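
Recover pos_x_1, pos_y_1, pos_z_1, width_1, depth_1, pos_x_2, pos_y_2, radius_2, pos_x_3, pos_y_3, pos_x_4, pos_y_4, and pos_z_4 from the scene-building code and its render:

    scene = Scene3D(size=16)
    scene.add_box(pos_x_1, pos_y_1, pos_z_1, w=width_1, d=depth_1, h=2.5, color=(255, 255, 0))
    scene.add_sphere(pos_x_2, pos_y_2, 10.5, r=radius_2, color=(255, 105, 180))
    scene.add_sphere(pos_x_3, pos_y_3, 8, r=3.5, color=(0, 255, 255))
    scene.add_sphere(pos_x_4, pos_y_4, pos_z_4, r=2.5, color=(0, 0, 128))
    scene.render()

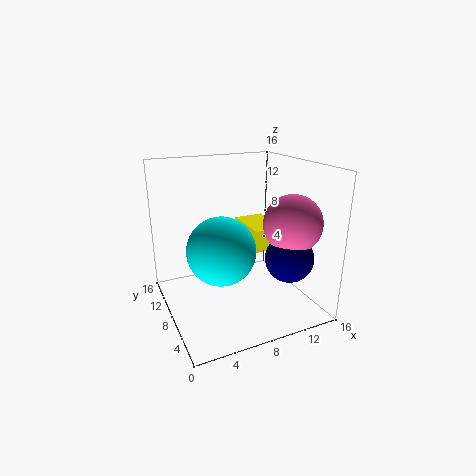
pos_x_1 = 9.5, pos_y_1 = 6.5, pos_z_1 = 6.5, width_1 = 3.5, depth_1 = 5.5, pos_x_2 = 12, pos_y_2 = 3.5, radius_2 = 3, pos_x_3 = 5, pos_y_3 = 5.5, pos_x_4 = 11.5, pos_y_4 = 3, pos_z_4 = 7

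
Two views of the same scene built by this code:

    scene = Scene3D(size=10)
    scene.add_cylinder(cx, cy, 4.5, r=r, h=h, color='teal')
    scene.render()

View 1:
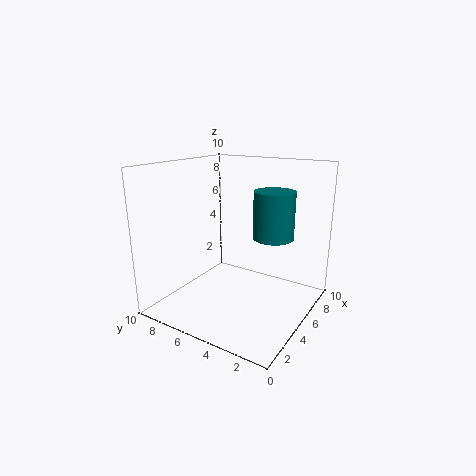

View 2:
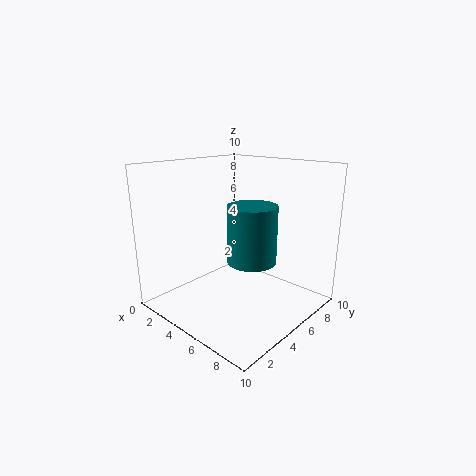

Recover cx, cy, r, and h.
cx = 7.5, cy = 3.5, r = 1.5, h = 3.5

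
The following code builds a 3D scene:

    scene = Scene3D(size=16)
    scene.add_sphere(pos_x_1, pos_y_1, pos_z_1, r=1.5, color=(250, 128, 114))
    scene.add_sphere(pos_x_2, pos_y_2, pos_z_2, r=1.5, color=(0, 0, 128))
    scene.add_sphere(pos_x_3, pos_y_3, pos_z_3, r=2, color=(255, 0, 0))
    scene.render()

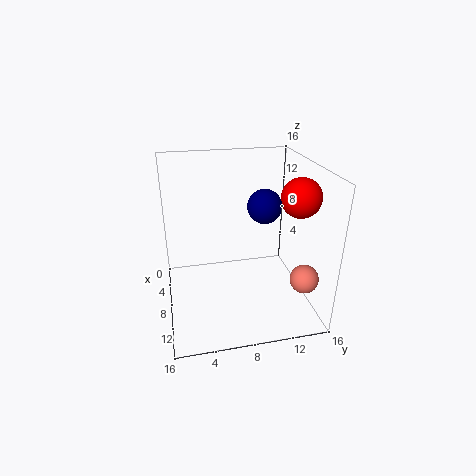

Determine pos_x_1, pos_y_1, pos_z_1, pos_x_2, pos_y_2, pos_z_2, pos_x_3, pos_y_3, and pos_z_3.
pos_x_1 = 13, pos_y_1 = 14, pos_z_1 = 5, pos_x_2 = 14, pos_y_2 = 9, pos_z_2 = 14, pos_x_3 = 11.5, pos_y_3 = 13.5, pos_z_3 = 13.5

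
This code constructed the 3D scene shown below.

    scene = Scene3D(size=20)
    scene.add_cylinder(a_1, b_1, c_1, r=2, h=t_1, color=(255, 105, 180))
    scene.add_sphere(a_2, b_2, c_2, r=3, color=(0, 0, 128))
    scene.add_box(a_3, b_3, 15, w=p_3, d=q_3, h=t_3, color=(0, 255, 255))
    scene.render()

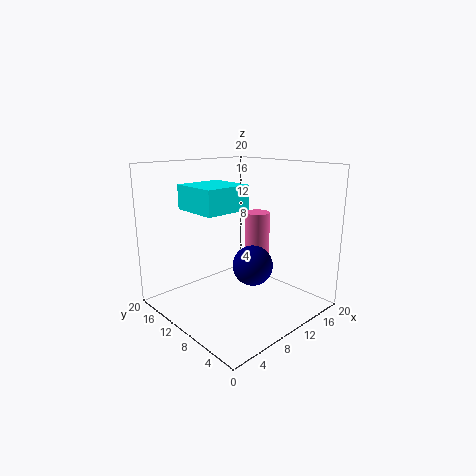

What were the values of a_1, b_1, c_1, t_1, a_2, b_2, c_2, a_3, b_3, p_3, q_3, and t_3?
a_1 = 17
b_1 = 13
c_1 = 5
t_1 = 7
a_2 = 13
b_2 = 10
c_2 = 5
a_3 = 2
b_3 = 6
p_3 = 6
q_3 = 6
t_3 = 3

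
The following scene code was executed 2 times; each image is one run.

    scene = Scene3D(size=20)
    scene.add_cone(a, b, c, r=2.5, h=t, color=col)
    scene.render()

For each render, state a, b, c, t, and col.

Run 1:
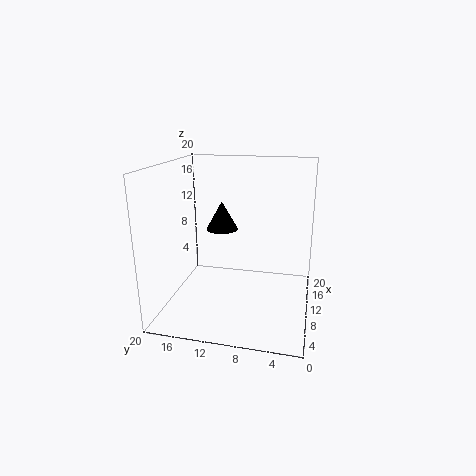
a = 16, b = 14, c = 9, t = 4.5, col = 'black'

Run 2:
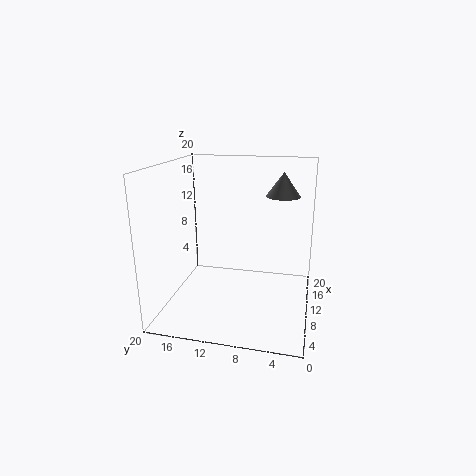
a = 15, b = 4.5, c = 15, t = 3.5, col = 'gray'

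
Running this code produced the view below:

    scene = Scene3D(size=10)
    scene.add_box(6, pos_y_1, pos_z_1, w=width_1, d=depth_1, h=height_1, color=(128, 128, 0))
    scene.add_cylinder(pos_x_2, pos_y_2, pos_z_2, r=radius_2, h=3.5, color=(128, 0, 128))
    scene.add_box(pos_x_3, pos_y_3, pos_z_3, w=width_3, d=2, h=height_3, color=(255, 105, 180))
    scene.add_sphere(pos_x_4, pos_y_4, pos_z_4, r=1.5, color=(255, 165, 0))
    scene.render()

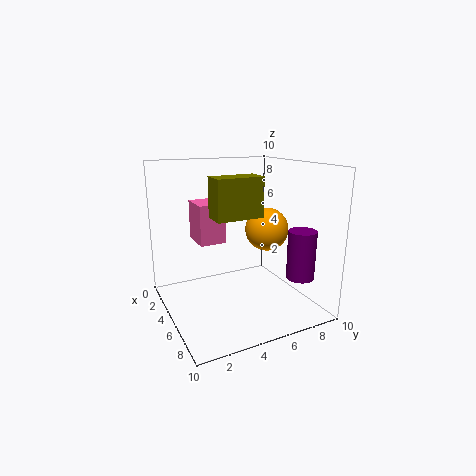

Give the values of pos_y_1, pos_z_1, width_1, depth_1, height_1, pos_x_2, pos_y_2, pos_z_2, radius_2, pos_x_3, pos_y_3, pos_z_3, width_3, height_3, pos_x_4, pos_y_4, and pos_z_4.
pos_y_1 = 2.5
pos_z_1 = 7
width_1 = 1.5
depth_1 = 3
height_1 = 2.5
pos_x_2 = 7
pos_y_2 = 9
pos_z_2 = 2
radius_2 = 1
pos_x_3 = 0.5
pos_y_3 = 3
pos_z_3 = 4
width_3 = 2.5
height_3 = 3
pos_x_4 = 5.5
pos_y_4 = 7
pos_z_4 = 5.5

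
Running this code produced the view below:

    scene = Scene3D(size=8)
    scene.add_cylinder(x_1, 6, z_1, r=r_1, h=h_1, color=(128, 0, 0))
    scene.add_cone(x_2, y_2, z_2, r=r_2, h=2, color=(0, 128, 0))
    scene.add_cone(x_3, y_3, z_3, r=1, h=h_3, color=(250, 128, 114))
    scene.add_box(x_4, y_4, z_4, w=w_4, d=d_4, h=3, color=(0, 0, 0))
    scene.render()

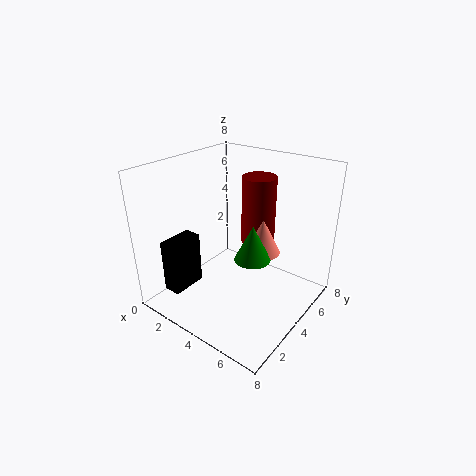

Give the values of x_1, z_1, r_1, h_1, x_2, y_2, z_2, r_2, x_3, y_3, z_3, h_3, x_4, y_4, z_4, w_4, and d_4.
x_1 = 4, z_1 = 3, r_1 = 1, h_1 = 4, x_2 = 5, y_2 = 4, z_2 = 3, r_2 = 1, x_3 = 5, y_3 = 5, z_3 = 3, h_3 = 2, x_4 = 1, y_4 = 1, z_4 = 1, w_4 = 1, d_4 = 2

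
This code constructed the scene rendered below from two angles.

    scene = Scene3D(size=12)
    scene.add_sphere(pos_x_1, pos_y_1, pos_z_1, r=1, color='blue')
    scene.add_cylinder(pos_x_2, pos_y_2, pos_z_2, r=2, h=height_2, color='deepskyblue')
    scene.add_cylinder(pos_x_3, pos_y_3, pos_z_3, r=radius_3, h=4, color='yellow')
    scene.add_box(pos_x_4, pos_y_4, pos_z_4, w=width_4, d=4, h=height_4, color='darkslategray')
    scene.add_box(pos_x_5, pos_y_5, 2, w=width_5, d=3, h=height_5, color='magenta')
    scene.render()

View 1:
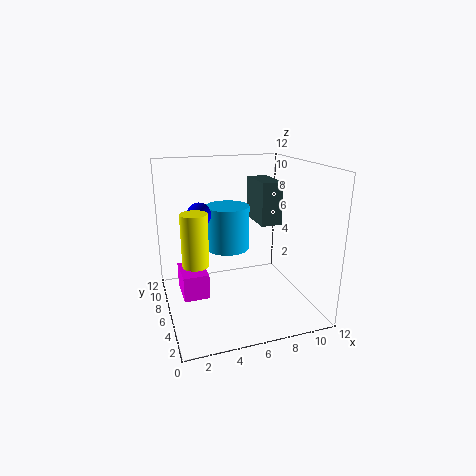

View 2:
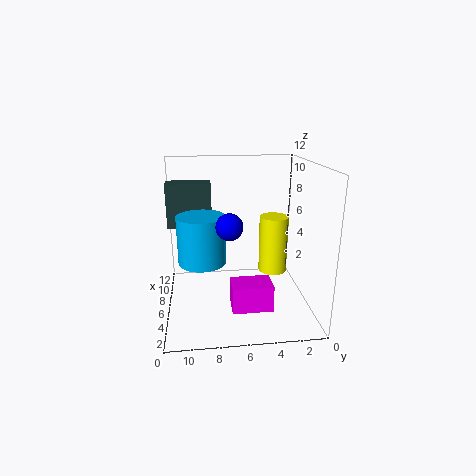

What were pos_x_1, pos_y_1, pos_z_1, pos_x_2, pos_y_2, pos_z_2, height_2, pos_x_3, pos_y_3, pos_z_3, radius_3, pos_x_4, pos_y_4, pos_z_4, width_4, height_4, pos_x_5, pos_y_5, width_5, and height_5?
pos_x_1 = 3
pos_y_1 = 7
pos_z_1 = 8
pos_x_2 = 6
pos_y_2 = 9
pos_z_2 = 4
height_2 = 4
pos_x_3 = 2
pos_y_3 = 4
pos_z_3 = 5
radius_3 = 1
pos_x_4 = 9
pos_y_4 = 8
pos_z_4 = 6
width_4 = 2
height_4 = 4
pos_x_5 = 1
pos_y_5 = 4
width_5 = 2
height_5 = 2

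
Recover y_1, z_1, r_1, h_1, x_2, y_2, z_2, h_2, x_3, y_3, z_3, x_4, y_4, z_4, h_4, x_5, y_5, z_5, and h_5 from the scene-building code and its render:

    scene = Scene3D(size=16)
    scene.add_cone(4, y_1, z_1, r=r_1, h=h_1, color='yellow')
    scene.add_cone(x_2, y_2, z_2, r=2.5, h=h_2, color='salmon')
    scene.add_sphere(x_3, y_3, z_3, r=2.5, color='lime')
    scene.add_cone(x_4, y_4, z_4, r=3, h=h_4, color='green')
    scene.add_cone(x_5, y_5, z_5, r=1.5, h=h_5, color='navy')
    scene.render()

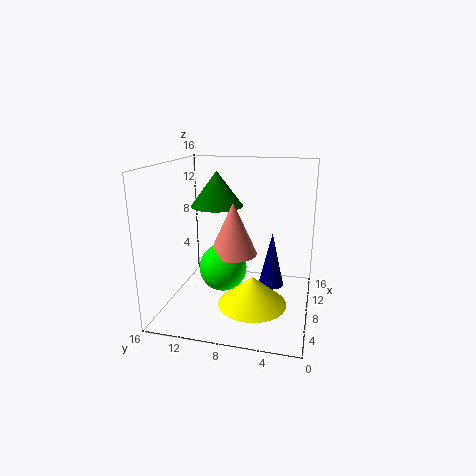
y_1 = 5.5; z_1 = 2.5; r_1 = 3.5; h_1 = 3; x_2 = 6; y_2 = 8; z_2 = 7; h_2 = 5.5; x_3 = 5.5; y_3 = 9; z_3 = 5.5; x_4 = 10; y_4 = 11; z_4 = 11; h_4 = 4; x_5 = 10.5; y_5 = 4.5; z_5 = 1.5; h_5 = 6.5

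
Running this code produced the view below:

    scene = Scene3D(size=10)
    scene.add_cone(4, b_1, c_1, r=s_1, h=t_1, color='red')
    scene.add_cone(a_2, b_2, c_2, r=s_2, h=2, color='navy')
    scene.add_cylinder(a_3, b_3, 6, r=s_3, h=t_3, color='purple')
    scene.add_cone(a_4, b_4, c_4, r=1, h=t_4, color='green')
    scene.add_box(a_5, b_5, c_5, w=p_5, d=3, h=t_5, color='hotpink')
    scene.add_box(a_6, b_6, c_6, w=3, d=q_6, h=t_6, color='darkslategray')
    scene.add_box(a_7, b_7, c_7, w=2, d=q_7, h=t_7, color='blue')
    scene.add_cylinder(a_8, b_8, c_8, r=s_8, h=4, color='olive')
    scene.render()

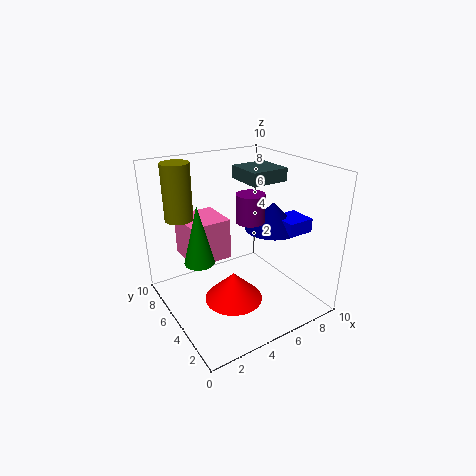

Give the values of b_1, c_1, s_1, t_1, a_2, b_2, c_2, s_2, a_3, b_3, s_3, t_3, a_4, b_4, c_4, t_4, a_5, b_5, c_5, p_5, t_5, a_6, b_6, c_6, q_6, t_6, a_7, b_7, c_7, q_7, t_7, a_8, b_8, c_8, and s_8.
b_1 = 4
c_1 = 1
s_1 = 2
t_1 = 2
a_2 = 8
b_2 = 5
c_2 = 5
s_2 = 2
a_3 = 6
b_3 = 5
s_3 = 1
t_3 = 2
a_4 = 2
b_4 = 5
c_4 = 4
t_4 = 4
a_5 = 2
b_5 = 6
c_5 = 3
p_5 = 3
t_5 = 3
a_6 = 7
b_6 = 6
c_6 = 8
q_6 = 3
t_6 = 1
a_7 = 8
b_7 = 3
c_7 = 5
q_7 = 2
t_7 = 1
a_8 = 2
b_8 = 8
c_8 = 6
s_8 = 1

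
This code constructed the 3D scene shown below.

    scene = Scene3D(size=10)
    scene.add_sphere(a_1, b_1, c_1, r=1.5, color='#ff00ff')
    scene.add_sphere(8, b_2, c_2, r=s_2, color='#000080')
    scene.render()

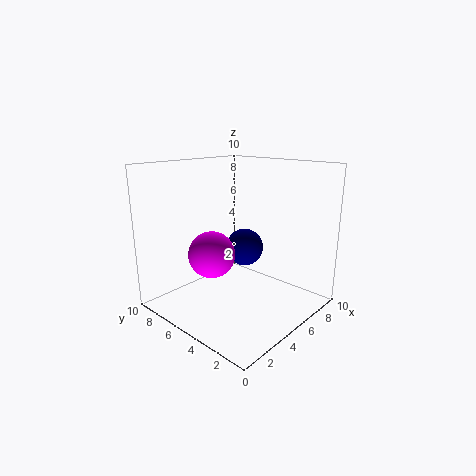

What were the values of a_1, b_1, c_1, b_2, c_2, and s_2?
a_1 = 2.5; b_1 = 5; c_1 = 4.5; b_2 = 7; c_2 = 3; s_2 = 1.5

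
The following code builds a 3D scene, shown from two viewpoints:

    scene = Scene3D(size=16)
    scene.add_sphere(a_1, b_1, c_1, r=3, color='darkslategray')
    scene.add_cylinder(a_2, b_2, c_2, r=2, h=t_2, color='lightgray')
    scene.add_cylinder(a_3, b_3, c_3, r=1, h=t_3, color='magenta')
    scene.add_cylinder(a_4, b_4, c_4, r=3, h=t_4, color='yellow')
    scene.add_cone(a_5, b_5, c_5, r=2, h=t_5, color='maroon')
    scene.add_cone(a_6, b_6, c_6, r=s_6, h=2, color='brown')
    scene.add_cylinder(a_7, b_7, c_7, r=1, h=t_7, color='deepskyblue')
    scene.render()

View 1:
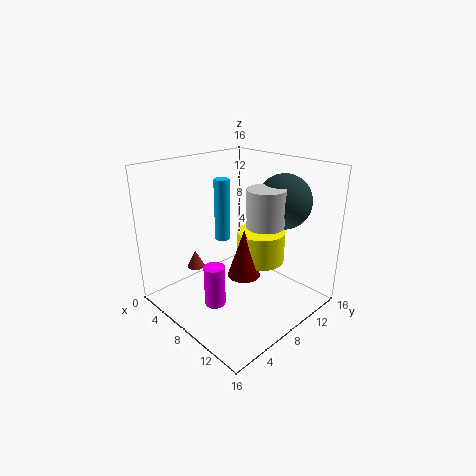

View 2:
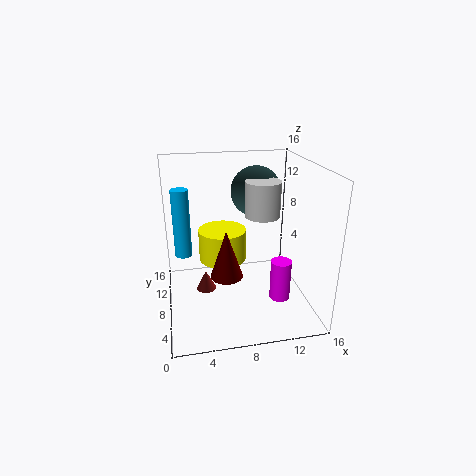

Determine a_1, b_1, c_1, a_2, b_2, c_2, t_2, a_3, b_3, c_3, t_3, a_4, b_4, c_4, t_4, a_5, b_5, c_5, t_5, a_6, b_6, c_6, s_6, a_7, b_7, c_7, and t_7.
a_1 = 11
b_1 = 12
c_1 = 12
a_2 = 11
b_2 = 9
c_2 = 10
t_2 = 4
a_3 = 11
b_3 = 2
c_3 = 4
t_3 = 4
a_4 = 7
b_4 = 13
c_4 = 3
t_4 = 4
a_5 = 7
b_5 = 10
c_5 = 2
t_5 = 6
a_6 = 4
b_6 = 5
c_6 = 4
s_6 = 1
a_7 = 2
b_7 = 11
c_7 = 5
t_7 = 8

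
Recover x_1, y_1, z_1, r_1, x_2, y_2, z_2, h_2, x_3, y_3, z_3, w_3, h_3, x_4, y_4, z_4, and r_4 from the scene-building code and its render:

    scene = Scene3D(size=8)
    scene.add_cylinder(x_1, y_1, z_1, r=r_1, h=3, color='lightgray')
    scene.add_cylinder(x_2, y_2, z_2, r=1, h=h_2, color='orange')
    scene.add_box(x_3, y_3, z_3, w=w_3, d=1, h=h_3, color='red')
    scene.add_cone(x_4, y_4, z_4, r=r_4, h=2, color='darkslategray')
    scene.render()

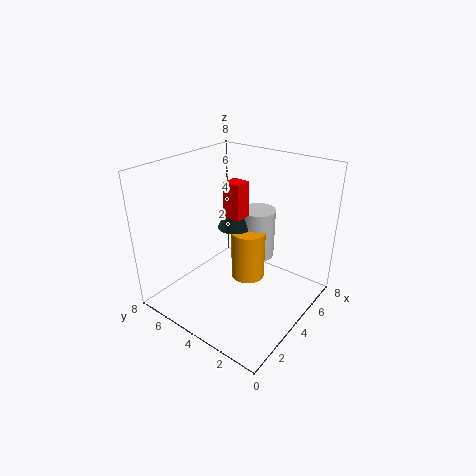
x_1 = 6
y_1 = 4
z_1 = 2
r_1 = 1
x_2 = 5
y_2 = 4
z_2 = 1
h_2 = 3
x_3 = 4
y_3 = 4
z_3 = 5
w_3 = 1
h_3 = 2
x_4 = 5
y_4 = 5
z_4 = 4
r_4 = 1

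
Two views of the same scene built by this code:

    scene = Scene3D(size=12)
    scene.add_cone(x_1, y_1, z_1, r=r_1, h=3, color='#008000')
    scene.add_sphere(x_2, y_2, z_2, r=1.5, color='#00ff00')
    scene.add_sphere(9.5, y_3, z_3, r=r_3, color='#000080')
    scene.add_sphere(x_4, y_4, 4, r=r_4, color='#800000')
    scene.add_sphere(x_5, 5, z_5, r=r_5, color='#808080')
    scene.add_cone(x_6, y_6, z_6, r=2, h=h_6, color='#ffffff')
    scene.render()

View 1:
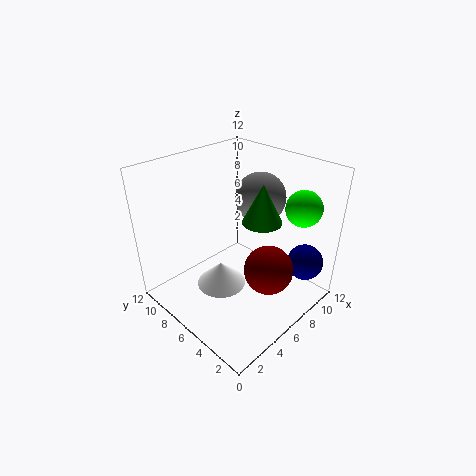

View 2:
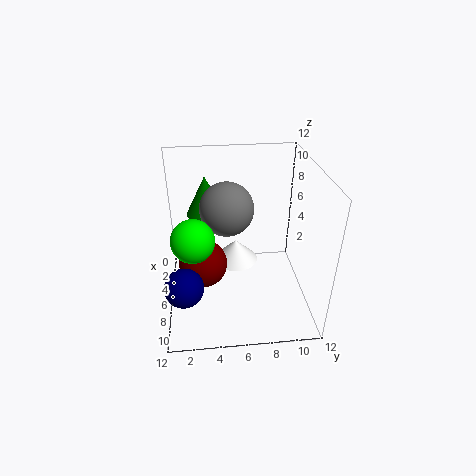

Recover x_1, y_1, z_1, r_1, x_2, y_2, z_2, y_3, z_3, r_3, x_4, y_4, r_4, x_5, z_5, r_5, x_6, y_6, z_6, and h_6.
x_1 = 6, y_1 = 3.5, z_1 = 8.5, r_1 = 1.5, x_2 = 10, y_2 = 2.5, z_2 = 8.5, y_3 = 1.5, z_3 = 4, r_3 = 1.5, x_4 = 6.5, y_4 = 3, r_4 = 2, x_5 = 7.5, z_5 = 9.5, r_5 = 2, x_6 = 4, y_6 = 6, z_6 = 2.5, h_6 = 2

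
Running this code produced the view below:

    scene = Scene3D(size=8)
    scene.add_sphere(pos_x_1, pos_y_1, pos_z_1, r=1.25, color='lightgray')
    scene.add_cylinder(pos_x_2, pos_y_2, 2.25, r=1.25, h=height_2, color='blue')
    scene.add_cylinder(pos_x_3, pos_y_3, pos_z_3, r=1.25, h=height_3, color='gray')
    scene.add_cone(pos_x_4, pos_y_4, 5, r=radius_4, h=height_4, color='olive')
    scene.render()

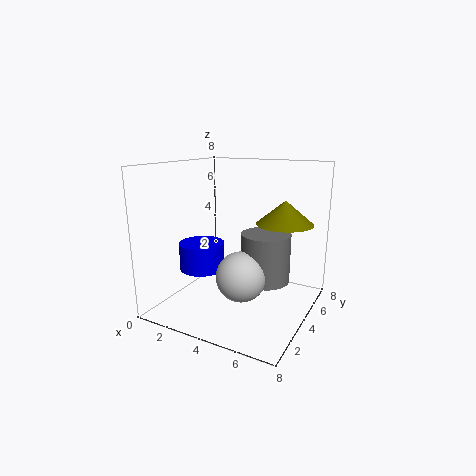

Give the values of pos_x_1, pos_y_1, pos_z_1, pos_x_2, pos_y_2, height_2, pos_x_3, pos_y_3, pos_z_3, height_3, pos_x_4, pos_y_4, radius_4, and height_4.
pos_x_1 = 5.25; pos_y_1 = 2; pos_z_1 = 2.75; pos_x_2 = 2.25; pos_y_2 = 3; height_2 = 1.5; pos_x_3 = 6; pos_y_3 = 3.25; pos_z_3 = 2.25; height_3 = 2.5; pos_x_4 = 6.5; pos_y_4 = 4.5; radius_4 = 1.5; height_4 = 1.25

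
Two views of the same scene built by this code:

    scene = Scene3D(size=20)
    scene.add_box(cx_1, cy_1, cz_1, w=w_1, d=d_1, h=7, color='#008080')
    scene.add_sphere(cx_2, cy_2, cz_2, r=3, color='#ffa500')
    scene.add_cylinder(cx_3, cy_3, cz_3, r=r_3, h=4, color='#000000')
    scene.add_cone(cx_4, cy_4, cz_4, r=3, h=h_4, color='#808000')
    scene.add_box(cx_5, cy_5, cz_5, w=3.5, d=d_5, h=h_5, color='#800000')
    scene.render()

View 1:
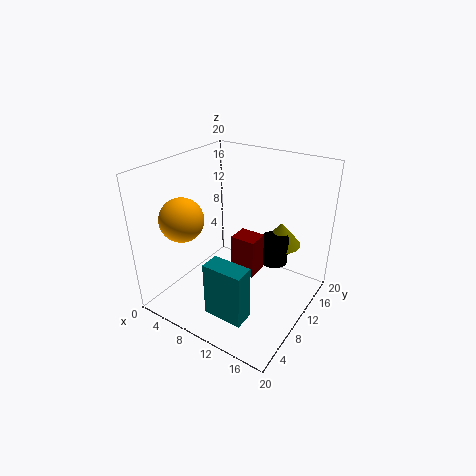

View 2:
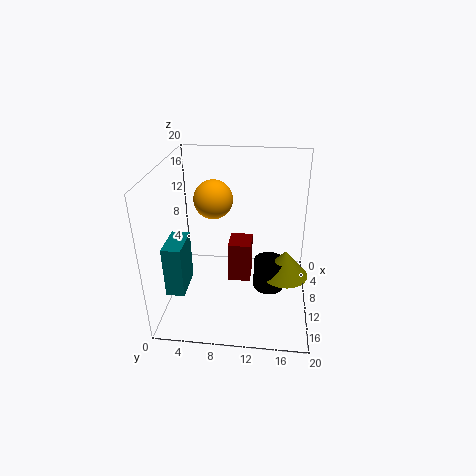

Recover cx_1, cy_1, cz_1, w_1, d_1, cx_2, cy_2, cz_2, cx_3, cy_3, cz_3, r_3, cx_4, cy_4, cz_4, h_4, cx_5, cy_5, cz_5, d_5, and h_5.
cx_1 = 11
cy_1 = 1
cz_1 = 4
w_1 = 5
d_1 = 2.5
cx_2 = 4
cy_2 = 5.5
cz_2 = 13
cx_3 = 13.5
cy_3 = 14.5
cz_3 = 5
r_3 = 2
cx_4 = 13.5
cy_4 = 16.5
cz_4 = 7
h_4 = 3.5
cx_5 = 9.5
cy_5 = 9
cz_5 = 5
d_5 = 3
h_5 = 5.5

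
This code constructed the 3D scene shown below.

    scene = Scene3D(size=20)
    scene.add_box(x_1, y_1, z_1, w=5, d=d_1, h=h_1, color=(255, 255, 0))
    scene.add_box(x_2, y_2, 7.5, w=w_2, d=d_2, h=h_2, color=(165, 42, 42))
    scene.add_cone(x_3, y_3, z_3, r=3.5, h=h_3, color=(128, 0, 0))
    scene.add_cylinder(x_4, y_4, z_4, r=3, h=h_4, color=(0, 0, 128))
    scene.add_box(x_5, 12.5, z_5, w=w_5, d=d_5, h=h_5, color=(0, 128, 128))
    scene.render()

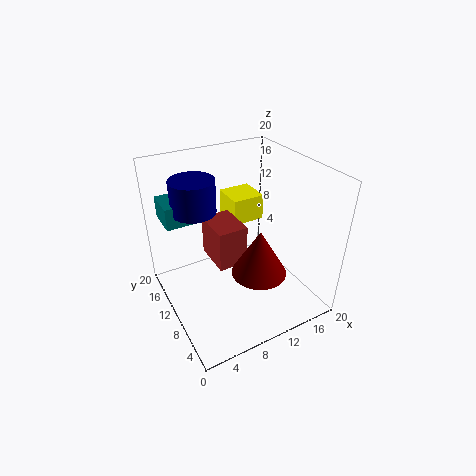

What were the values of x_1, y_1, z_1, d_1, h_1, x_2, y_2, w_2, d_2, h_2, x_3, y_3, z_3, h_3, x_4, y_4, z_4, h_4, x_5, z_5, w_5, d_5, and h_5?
x_1 = 12, y_1 = 14.5, z_1 = 9, d_1 = 5, h_1 = 4, x_2 = 6, y_2 = 7.5, w_2 = 4, d_2 = 5.5, h_2 = 5.5, x_3 = 10, y_3 = 4.5, z_3 = 8, h_3 = 6, x_4 = 5, y_4 = 13, z_4 = 14, h_4 = 4.5, x_5 = 1, z_5 = 12.5, w_5 = 3.5, d_5 = 4.5, h_5 = 3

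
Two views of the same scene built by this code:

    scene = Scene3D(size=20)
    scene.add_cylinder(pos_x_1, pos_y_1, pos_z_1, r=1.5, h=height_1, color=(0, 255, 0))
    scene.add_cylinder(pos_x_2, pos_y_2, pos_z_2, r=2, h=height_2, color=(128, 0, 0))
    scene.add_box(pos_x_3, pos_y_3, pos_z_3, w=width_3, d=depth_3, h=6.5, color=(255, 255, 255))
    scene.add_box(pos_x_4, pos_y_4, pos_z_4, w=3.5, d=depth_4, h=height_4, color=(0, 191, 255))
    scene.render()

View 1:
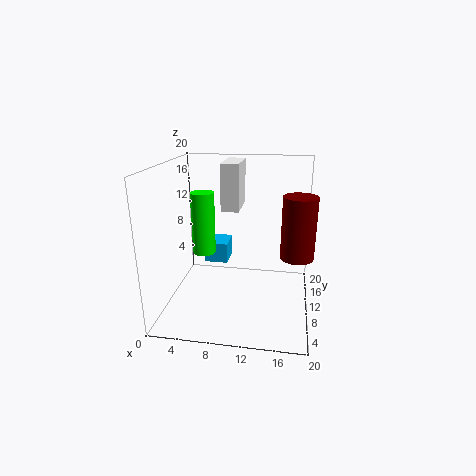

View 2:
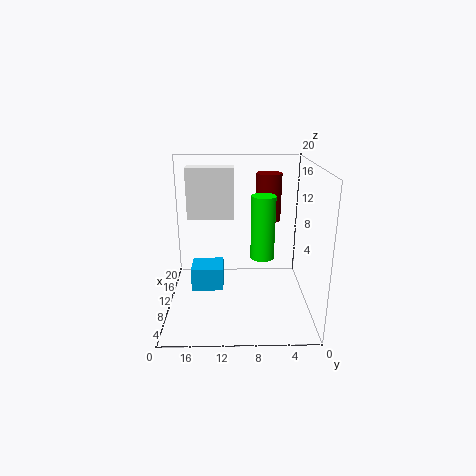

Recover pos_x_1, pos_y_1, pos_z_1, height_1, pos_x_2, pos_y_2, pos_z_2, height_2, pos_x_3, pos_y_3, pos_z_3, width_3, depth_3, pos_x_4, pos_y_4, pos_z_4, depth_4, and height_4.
pos_x_1 = 6; pos_y_1 = 7; pos_z_1 = 9; height_1 = 8; pos_x_2 = 18; pos_y_2 = 5; pos_z_2 = 10; height_2 = 7.5; pos_x_3 = 7.5; pos_y_3 = 10.5; pos_z_3 = 13.5; width_3 = 2.5; depth_3 = 6; pos_x_4 = 4.5; pos_y_4 = 12; pos_z_4 = 5; depth_4 = 4; height_4 = 3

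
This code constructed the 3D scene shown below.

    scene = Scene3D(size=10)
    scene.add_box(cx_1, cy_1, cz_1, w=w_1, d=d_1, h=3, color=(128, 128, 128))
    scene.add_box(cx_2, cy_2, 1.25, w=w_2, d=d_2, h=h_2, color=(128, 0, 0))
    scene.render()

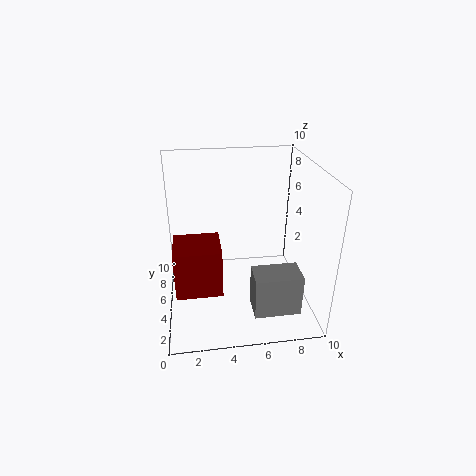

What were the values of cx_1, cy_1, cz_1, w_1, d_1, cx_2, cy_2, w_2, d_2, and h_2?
cx_1 = 5.75
cy_1 = 2
cz_1 = 0.25
w_1 = 3.25
d_1 = 2
cx_2 = 0.5
cy_2 = 3.5
w_2 = 3.25
d_2 = 3
h_2 = 3.5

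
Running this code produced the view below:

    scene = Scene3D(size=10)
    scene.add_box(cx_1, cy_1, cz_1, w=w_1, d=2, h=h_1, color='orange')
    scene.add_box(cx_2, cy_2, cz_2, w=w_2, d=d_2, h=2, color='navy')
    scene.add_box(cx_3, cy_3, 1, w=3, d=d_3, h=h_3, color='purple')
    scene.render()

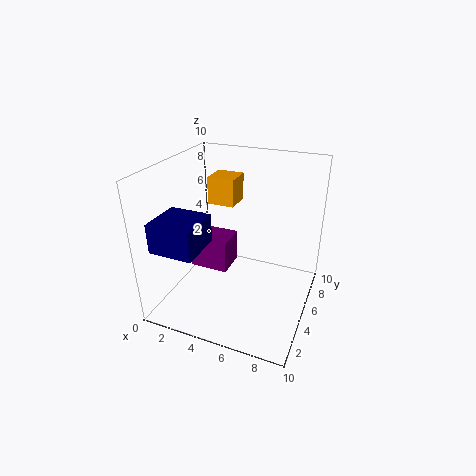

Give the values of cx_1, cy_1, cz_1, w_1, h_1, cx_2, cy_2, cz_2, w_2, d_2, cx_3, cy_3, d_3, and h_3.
cx_1 = 2; cy_1 = 6.5; cz_1 = 6.5; w_1 = 2; h_1 = 2; cx_2 = 0.5; cy_2 = 1; cz_2 = 5; w_2 = 3; d_2 = 3; cx_3 = 0.5; cy_3 = 6; d_3 = 2.5; h_3 = 2.5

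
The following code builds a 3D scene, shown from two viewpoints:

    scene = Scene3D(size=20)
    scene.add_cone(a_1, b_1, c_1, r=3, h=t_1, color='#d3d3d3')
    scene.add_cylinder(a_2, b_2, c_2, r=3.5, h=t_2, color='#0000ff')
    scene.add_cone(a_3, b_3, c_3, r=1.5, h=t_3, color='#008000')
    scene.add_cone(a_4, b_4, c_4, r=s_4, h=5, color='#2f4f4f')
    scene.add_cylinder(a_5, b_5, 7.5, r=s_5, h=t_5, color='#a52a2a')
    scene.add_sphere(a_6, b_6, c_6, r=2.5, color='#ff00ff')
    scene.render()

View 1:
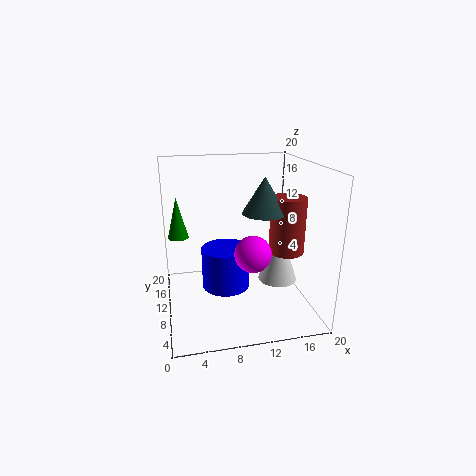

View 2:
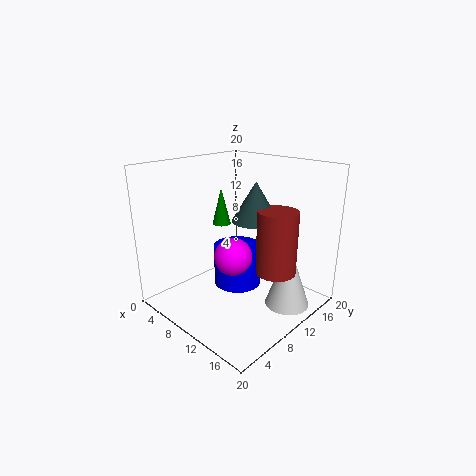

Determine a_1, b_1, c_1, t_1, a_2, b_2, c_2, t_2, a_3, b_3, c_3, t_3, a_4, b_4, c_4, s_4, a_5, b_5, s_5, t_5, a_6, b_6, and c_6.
a_1 = 17, b_1 = 12.5, c_1 = 1.5, t_1 = 8.5, a_2 = 8.5, b_2 = 11.5, c_2 = 2, t_2 = 6, a_3 = 2, b_3 = 14.5, c_3 = 9, t_3 = 6, a_4 = 13.5, b_4 = 9.5, c_4 = 13.5, s_4 = 3, a_5 = 17, b_5 = 9.5, s_5 = 2.5, t_5 = 8, a_6 = 11.5, b_6 = 7.5, c_6 = 8.5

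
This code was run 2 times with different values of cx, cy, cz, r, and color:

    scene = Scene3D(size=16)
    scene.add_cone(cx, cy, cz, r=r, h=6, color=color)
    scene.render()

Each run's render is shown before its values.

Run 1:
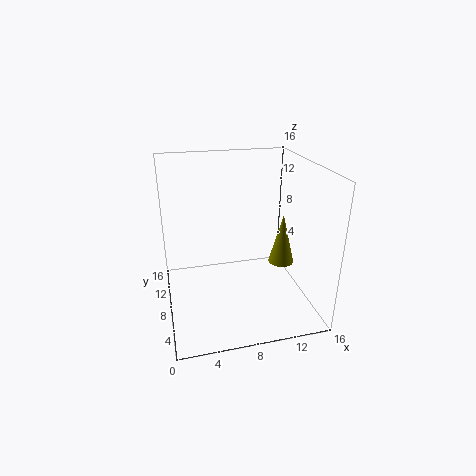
cx = 13.5, cy = 8.5, cz = 4, r = 1.5, color = 'olive'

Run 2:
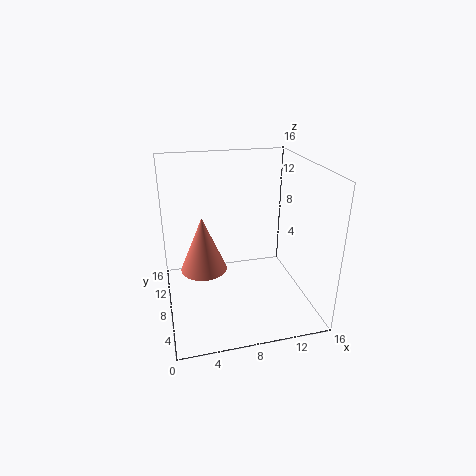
cx = 4, cy = 7.5, cz = 5, r = 2.5, color = 'salmon'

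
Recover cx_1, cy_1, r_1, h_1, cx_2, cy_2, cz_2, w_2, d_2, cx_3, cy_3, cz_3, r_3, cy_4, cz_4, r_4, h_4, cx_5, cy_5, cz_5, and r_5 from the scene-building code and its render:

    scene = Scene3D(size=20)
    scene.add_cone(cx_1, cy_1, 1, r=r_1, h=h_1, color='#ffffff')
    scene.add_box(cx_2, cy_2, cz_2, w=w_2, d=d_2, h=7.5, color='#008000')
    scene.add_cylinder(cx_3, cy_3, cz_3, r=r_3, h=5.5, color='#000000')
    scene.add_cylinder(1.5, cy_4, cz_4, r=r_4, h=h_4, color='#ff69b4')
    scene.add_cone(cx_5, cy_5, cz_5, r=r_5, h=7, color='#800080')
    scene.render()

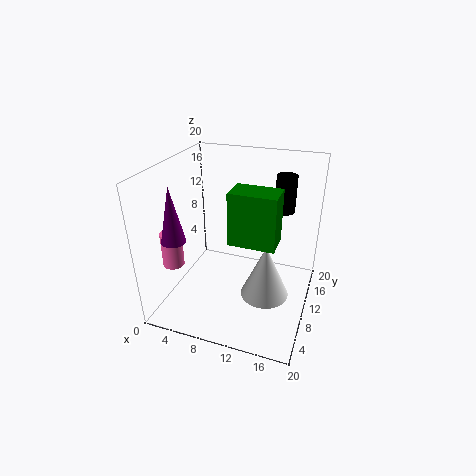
cx_1 = 14, cy_1 = 10.5, r_1 = 3.5, h_1 = 8, cx_2 = 9, cy_2 = 8.5, cz_2 = 9.5, w_2 = 6.5, d_2 = 4, cx_3 = 15, cy_3 = 16.5, cz_3 = 12, r_3 = 1.5, cy_4 = 6.5, cz_4 = 6, r_4 = 1.5, h_4 = 5, cx_5 = 4.5, cy_5 = 2.5, cz_5 = 12.5, r_5 = 1.5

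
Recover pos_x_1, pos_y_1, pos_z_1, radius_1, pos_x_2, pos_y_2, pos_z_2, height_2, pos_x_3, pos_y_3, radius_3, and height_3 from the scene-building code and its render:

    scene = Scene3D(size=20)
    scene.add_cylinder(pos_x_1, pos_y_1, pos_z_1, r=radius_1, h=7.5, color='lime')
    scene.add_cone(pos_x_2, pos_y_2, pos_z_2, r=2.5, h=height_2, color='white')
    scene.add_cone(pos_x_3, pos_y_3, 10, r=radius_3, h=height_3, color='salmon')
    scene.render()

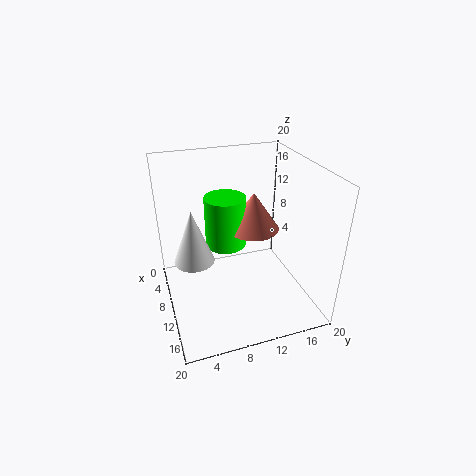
pos_x_1 = 6.5, pos_y_1 = 9.25, pos_z_1 = 7.25, radius_1 = 3, pos_x_2 = 13, pos_y_2 = 3.25, pos_z_2 = 9.75, height_2 = 6.75, pos_x_3 = 8, pos_y_3 = 13, radius_3 = 3.75, height_3 = 5.5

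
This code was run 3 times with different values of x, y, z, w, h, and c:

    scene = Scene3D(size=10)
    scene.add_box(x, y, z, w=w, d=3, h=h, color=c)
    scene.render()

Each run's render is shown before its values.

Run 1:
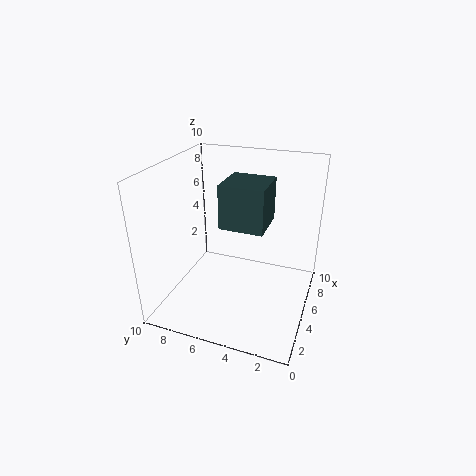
x = 4, y = 3, z = 6, w = 3, h = 3, c = 'darkslategray'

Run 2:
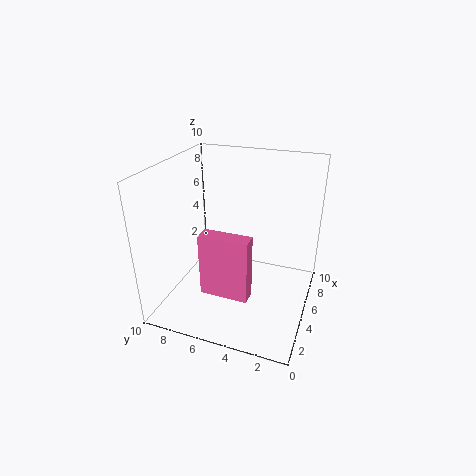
x = 1, y = 3, z = 3, w = 1, h = 4, c = 'hotpink'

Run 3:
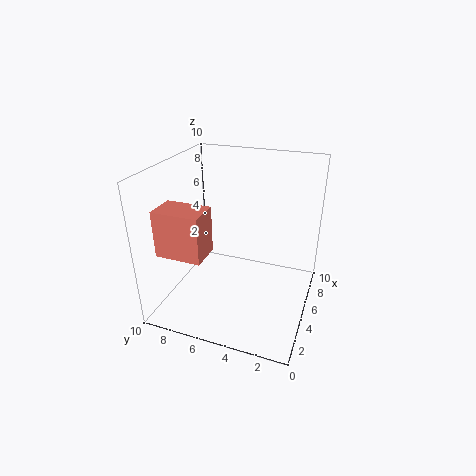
x = 1, y = 6, z = 5, w = 2, h = 3, c = 'salmon'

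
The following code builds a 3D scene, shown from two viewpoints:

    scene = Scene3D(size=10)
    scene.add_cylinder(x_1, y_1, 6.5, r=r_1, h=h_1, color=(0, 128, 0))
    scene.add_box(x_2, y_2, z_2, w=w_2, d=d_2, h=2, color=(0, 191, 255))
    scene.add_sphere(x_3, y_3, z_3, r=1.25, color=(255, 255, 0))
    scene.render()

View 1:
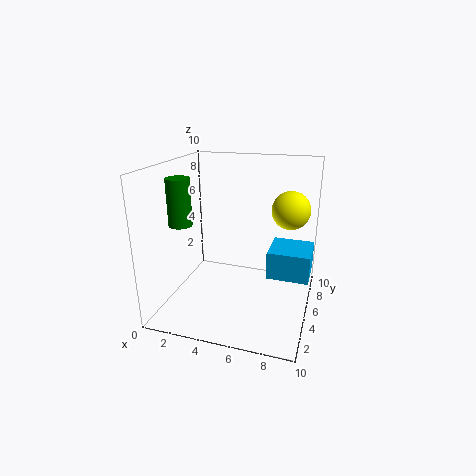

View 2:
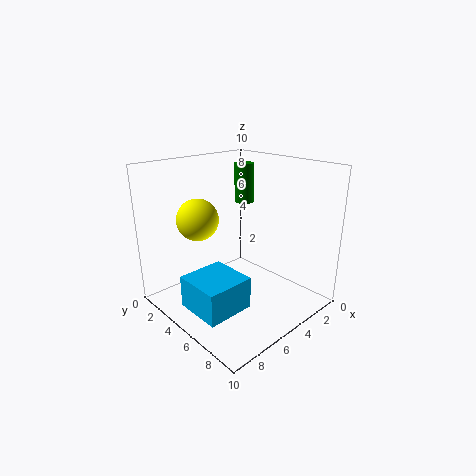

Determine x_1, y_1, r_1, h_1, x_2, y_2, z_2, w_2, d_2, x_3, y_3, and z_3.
x_1 = 2, y_1 = 2.5, r_1 = 0.75, h_1 = 3, x_2 = 7, y_2 = 5.25, z_2 = 2, w_2 = 3, d_2 = 3, x_3 = 8.5, y_3 = 5.25, z_3 = 7.25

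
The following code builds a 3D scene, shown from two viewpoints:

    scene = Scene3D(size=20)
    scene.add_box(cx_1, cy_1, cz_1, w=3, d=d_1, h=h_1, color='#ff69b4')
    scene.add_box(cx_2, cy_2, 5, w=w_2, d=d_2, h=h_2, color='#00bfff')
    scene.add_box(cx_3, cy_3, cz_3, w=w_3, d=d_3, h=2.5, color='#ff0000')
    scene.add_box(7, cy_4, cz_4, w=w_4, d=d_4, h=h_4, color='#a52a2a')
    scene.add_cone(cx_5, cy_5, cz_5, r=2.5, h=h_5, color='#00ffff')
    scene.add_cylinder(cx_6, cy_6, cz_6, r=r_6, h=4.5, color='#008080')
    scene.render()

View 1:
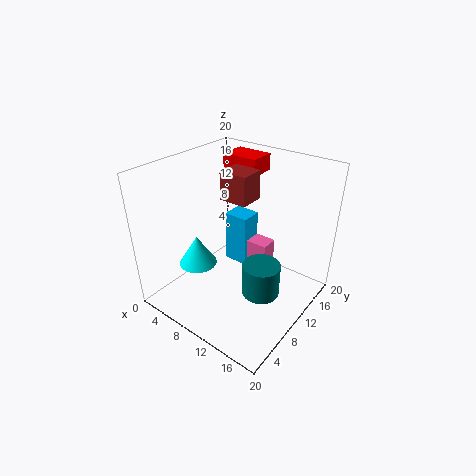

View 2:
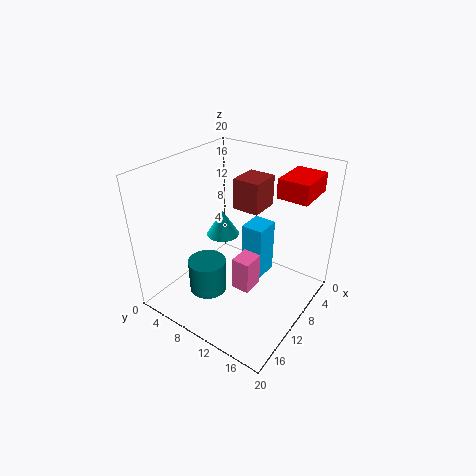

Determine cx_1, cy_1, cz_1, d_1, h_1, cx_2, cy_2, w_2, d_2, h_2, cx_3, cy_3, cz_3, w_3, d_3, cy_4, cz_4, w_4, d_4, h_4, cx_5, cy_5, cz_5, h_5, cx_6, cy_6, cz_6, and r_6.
cx_1 = 10.5
cy_1 = 11.5
cz_1 = 4.5
d_1 = 2.5
h_1 = 4.5
cx_2 = 7
cy_2 = 11
w_2 = 3.5
d_2 = 3
h_2 = 7.5
cx_3 = 3.5
cy_3 = 15
cz_3 = 17
w_3 = 5.5
d_3 = 4
cy_4 = 10
cz_4 = 15
w_4 = 4
d_4 = 3.5
h_4 = 4
cx_5 = 7
cy_5 = 5
cz_5 = 7.5
h_5 = 4
cx_6 = 15
cy_6 = 8.5
cz_6 = 4
r_6 = 2.5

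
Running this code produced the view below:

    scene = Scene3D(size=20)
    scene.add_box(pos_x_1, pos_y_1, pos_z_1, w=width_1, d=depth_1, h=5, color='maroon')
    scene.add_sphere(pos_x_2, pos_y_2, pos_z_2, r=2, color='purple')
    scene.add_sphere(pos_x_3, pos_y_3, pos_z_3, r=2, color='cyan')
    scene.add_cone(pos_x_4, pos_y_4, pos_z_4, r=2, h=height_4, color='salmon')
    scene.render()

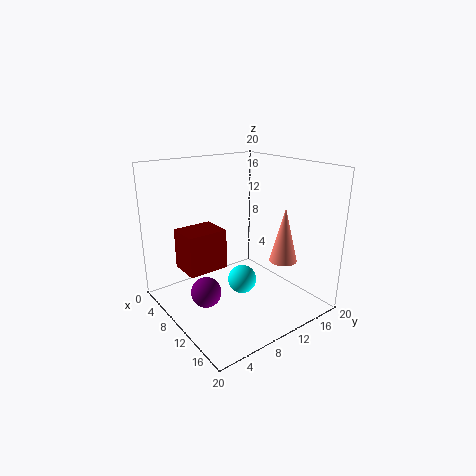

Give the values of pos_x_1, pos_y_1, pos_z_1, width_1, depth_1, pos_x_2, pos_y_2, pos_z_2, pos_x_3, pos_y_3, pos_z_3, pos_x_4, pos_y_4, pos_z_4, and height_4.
pos_x_1 = 9, pos_y_1 = 1, pos_z_1 = 8, width_1 = 4, depth_1 = 5, pos_x_2 = 11, pos_y_2 = 4, pos_z_2 = 4, pos_x_3 = 11, pos_y_3 = 10, pos_z_3 = 4, pos_x_4 = 13, pos_y_4 = 16, pos_z_4 = 6, height_4 = 8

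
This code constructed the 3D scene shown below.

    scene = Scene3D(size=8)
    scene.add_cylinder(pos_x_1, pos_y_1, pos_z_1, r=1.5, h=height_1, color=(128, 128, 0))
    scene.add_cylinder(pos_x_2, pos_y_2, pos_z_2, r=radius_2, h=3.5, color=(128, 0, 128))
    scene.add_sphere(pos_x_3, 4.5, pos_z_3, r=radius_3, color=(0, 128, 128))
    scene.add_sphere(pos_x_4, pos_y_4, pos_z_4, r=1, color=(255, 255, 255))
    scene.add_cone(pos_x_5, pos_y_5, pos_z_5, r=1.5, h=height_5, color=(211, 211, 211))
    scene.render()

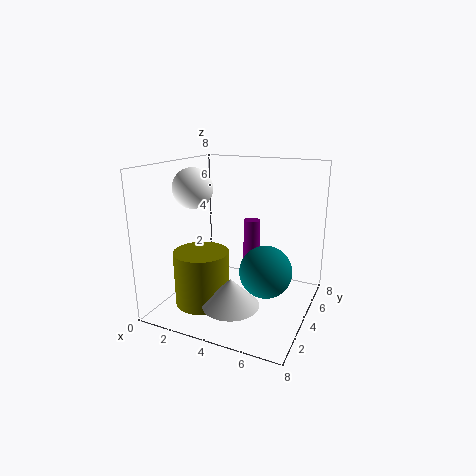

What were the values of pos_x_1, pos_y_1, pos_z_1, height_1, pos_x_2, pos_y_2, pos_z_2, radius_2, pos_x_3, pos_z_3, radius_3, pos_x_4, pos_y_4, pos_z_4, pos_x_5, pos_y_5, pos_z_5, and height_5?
pos_x_1 = 2.5; pos_y_1 = 2.5; pos_z_1 = 0.5; height_1 = 3; pos_x_2 = 4; pos_y_2 = 6; pos_z_2 = 1; radius_2 = 0.5; pos_x_3 = 5.5; pos_z_3 = 2; radius_3 = 1.5; pos_x_4 = 2.5; pos_y_4 = 2; pos_z_4 = 7; pos_x_5 = 4.5; pos_y_5 = 2; pos_z_5 = 1; height_5 = 1.5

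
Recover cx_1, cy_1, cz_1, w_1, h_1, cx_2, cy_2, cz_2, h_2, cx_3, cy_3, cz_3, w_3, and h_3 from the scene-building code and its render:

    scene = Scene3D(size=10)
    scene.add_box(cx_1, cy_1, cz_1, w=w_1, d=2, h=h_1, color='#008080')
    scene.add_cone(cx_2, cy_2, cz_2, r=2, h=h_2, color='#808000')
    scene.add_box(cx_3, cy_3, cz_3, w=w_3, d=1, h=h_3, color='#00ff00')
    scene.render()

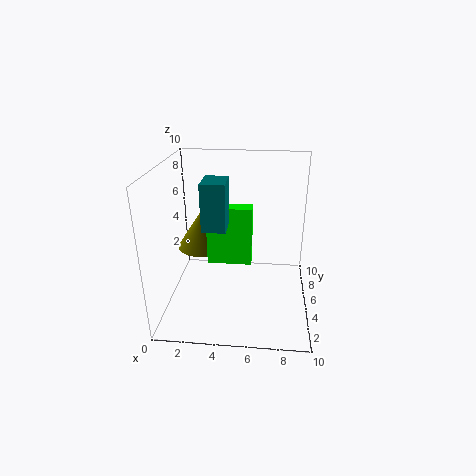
cx_1 = 3, cy_1 = 2.5, cz_1 = 6.5, w_1 = 1.5, h_1 = 3, cx_2 = 2, cy_2 = 7.5, cz_2 = 3, h_2 = 3, cx_3 = 3, cy_3 = 4, cz_3 = 3.5, w_3 = 3, h_3 = 4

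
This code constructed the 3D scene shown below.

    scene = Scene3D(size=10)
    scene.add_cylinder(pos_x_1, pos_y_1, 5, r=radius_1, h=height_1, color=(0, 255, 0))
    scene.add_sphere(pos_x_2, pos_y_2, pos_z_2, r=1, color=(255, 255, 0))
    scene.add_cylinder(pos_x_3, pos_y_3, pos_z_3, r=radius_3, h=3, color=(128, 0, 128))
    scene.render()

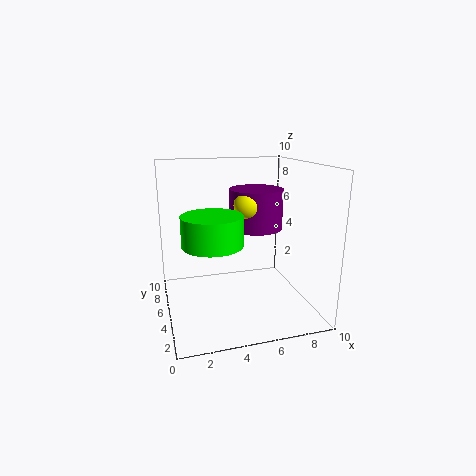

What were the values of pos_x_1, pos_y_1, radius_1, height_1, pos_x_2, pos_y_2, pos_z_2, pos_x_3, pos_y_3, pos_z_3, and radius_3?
pos_x_1 = 3
pos_y_1 = 4
radius_1 = 2
height_1 = 2
pos_x_2 = 6
pos_y_2 = 6
pos_z_2 = 7
pos_x_3 = 7
pos_y_3 = 7
pos_z_3 = 5
radius_3 = 2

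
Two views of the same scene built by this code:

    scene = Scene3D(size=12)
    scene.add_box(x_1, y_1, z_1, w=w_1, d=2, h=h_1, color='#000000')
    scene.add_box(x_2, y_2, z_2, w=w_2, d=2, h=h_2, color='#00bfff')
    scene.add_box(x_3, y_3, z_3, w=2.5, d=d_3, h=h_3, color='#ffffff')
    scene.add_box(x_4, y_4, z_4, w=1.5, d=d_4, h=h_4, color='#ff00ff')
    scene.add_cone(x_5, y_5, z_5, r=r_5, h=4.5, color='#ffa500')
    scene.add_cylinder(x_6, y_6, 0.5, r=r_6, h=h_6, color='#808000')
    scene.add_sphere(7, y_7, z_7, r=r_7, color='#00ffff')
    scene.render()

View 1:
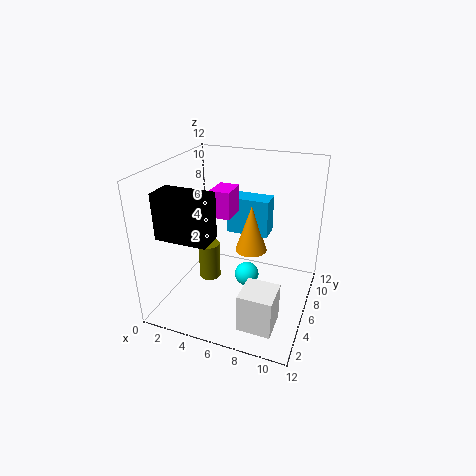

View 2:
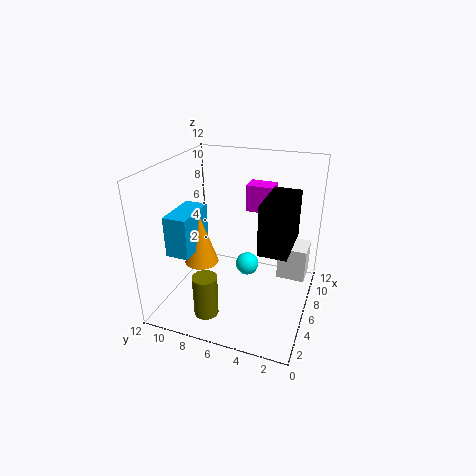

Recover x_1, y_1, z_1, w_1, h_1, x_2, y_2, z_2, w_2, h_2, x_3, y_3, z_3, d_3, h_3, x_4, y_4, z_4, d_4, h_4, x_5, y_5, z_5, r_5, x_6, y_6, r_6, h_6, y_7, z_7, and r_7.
x_1 = 1.5; y_1 = 1; z_1 = 7.5; w_1 = 4; h_1 = 3.5; x_2 = 3.5; y_2 = 9.5; z_2 = 4.5; w_2 = 4; h_2 = 3.5; x_3 = 8; y_3 = 0.5; z_3 = 1.5; d_3 = 2.5; h_3 = 3; x_4 = 5; y_4 = 3; z_4 = 9; d_4 = 2; h_4 = 2; x_5 = 6; y_5 = 9.5; z_5 = 3; r_5 = 1.5; x_6 = 2.5; y_6 = 7.5; r_6 = 1; h_6 = 3.5; y_7 = 5.5; z_7 = 3; r_7 = 1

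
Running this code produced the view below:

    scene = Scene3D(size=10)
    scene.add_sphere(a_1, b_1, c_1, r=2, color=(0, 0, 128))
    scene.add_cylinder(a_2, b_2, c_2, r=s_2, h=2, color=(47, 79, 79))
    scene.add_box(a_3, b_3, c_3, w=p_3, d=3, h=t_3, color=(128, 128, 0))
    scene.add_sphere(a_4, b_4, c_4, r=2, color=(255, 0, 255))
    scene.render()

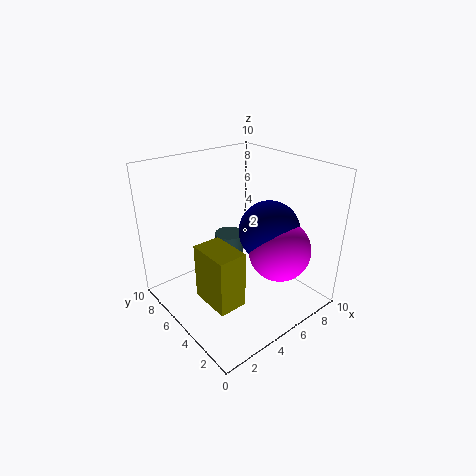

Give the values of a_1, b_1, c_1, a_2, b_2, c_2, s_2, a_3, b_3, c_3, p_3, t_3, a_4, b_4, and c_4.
a_1 = 6; b_1 = 3; c_1 = 6; a_2 = 5; b_2 = 6; c_2 = 3; s_2 = 1; a_3 = 2; b_3 = 3; c_3 = 1; p_3 = 2; t_3 = 4; a_4 = 6; b_4 = 2; c_4 = 5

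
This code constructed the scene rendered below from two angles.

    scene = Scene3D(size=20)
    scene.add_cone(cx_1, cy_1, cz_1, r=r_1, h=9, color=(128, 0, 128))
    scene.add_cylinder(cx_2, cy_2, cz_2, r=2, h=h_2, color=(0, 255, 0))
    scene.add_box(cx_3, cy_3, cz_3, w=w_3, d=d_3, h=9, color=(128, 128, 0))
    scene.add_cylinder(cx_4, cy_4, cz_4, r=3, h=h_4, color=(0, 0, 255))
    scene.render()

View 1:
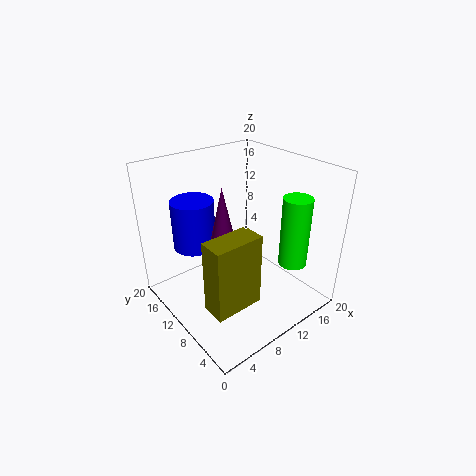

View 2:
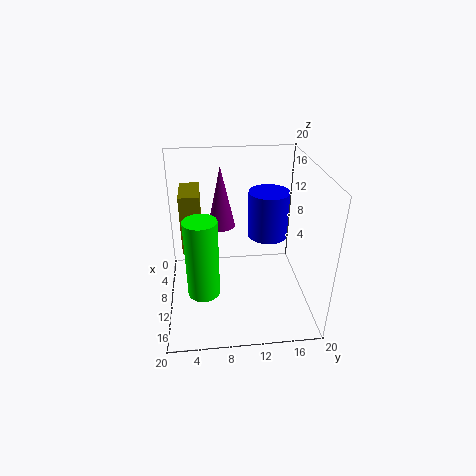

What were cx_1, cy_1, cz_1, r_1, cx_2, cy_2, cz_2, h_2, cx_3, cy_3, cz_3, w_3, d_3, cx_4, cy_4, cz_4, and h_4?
cx_1 = 6, cy_1 = 8, cz_1 = 10, r_1 = 2, cx_2 = 16, cy_2 = 5, cz_2 = 6, h_2 = 10, cx_3 = 1, cy_3 = 2, cz_3 = 6, w_3 = 6, d_3 = 3, cx_4 = 6, cy_4 = 15, cz_4 = 8, h_4 = 7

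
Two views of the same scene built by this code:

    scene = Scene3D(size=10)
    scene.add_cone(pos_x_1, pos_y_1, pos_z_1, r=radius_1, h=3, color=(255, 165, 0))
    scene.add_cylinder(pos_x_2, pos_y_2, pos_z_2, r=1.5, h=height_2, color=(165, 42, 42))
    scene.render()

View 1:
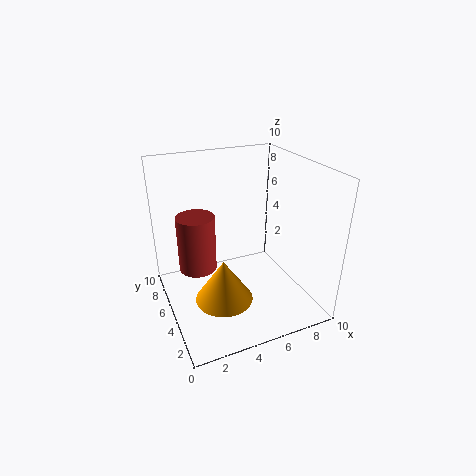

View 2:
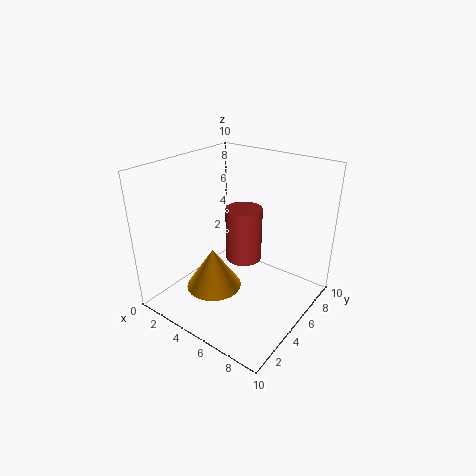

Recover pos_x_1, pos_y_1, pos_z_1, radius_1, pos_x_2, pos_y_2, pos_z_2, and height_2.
pos_x_1 = 3.5, pos_y_1 = 4, pos_z_1 = 1, radius_1 = 2, pos_x_2 = 3, pos_y_2 = 8.5, pos_z_2 = 1, height_2 = 4.5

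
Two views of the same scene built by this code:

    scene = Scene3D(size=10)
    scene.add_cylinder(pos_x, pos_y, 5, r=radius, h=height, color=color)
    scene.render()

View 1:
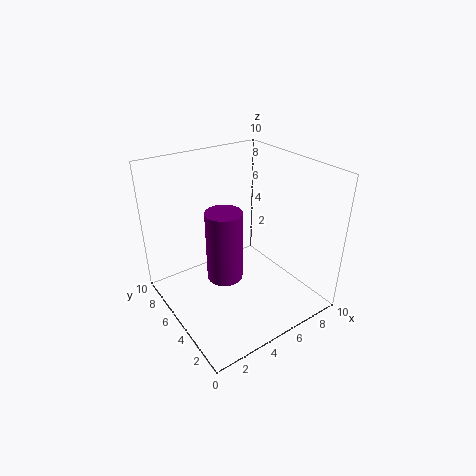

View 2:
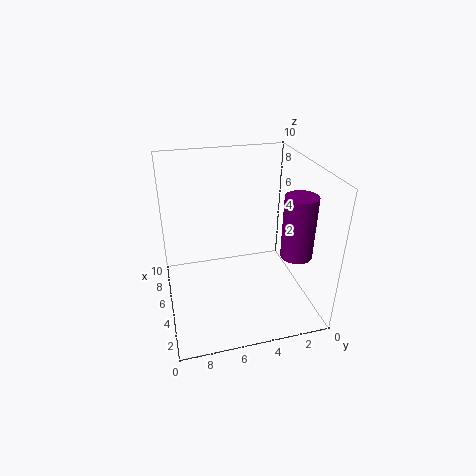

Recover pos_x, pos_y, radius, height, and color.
pos_x = 2; pos_y = 2; radius = 1; height = 4; color = 'purple'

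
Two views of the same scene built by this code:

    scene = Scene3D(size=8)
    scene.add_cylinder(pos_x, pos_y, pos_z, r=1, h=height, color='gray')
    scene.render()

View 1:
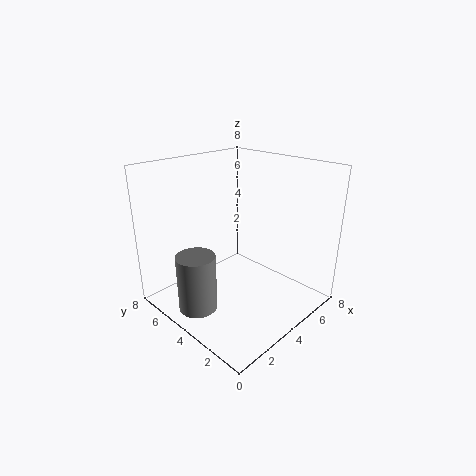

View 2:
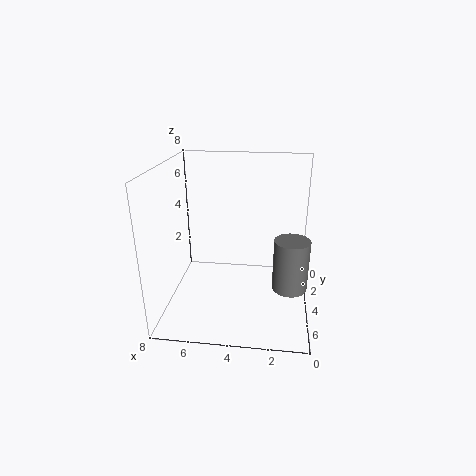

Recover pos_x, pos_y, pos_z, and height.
pos_x = 1, pos_y = 4, pos_z = 1, height = 3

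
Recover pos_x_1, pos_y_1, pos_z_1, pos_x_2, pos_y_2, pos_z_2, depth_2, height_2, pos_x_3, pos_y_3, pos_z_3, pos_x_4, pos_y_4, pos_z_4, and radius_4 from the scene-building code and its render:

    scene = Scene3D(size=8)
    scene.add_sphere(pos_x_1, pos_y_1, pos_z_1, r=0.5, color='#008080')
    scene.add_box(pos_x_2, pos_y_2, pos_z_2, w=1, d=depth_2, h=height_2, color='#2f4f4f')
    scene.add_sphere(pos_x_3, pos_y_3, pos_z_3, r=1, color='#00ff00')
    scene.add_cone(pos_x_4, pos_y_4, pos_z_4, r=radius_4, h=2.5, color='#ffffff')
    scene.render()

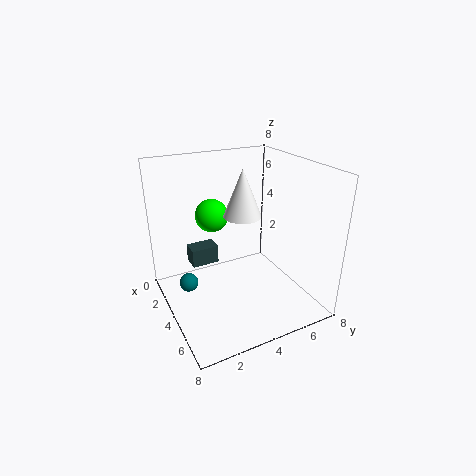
pos_x_1 = 4
pos_y_1 = 1
pos_z_1 = 2
pos_x_2 = 2.5
pos_y_2 = 1.5
pos_z_2 = 2.5
depth_2 = 1.5
height_2 = 1
pos_x_3 = 1.5
pos_y_3 = 3.5
pos_z_3 = 4.5
pos_x_4 = 4.5
pos_y_4 = 4
pos_z_4 = 5.5
radius_4 = 1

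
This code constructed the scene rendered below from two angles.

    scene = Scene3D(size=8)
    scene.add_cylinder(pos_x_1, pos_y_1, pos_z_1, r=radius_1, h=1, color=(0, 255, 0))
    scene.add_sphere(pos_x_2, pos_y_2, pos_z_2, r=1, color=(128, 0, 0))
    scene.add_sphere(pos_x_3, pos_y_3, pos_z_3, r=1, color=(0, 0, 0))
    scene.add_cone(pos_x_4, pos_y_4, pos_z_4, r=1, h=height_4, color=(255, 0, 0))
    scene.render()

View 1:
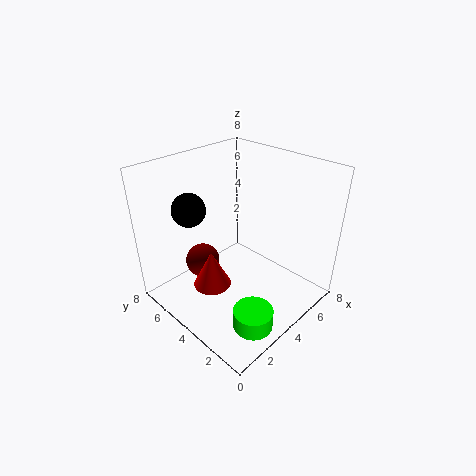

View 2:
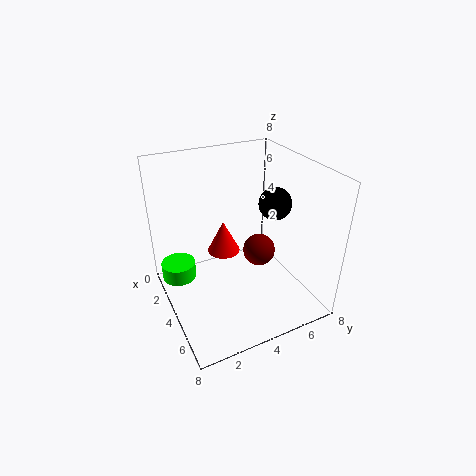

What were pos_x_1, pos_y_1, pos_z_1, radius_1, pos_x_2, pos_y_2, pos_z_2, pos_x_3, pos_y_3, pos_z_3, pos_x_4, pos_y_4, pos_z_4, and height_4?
pos_x_1 = 2; pos_y_1 = 1; pos_z_1 = 1; radius_1 = 1; pos_x_2 = 3; pos_y_2 = 6; pos_z_2 = 2; pos_x_3 = 3; pos_y_3 = 7; pos_z_3 = 5; pos_x_4 = 2; pos_y_4 = 4; pos_z_4 = 2; height_4 = 2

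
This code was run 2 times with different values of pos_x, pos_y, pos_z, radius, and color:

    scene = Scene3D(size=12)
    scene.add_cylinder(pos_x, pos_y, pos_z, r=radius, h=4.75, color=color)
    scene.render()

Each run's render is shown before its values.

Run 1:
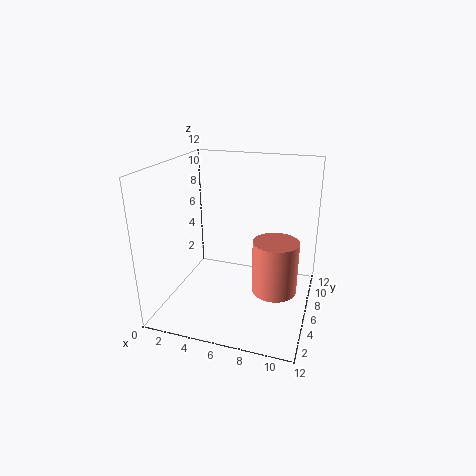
pos_x = 9
pos_y = 7.25
pos_z = 0.75
radius = 2
color = 'salmon'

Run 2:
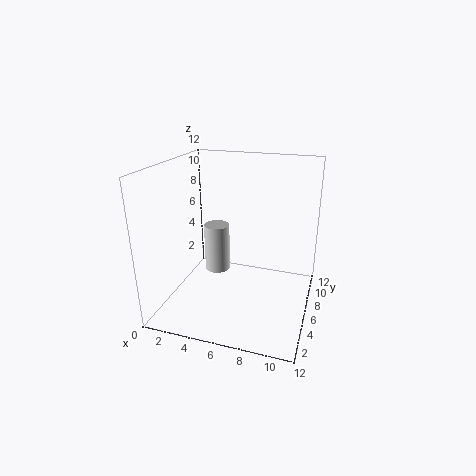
pos_x = 2.5
pos_y = 10
pos_z = 0.5
radius = 1.25
color = 'lightgray'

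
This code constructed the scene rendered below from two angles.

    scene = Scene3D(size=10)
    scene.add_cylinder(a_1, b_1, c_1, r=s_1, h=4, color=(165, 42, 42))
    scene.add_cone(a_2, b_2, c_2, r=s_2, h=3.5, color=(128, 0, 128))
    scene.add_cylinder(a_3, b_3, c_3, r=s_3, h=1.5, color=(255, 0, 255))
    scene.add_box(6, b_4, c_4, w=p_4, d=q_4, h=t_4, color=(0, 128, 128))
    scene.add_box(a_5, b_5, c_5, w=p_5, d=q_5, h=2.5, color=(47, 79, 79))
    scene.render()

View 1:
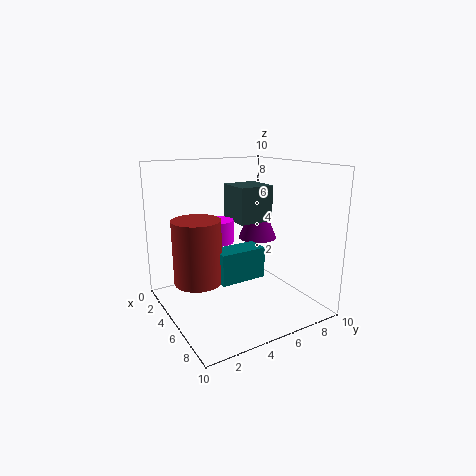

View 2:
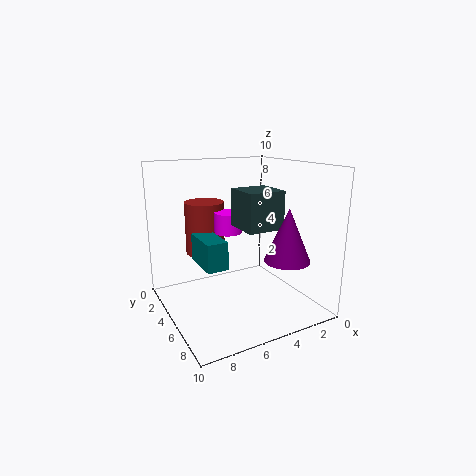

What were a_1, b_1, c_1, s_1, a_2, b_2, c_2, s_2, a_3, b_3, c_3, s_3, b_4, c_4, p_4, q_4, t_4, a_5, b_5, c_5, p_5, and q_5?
a_1 = 6
b_1 = 1.5
c_1 = 3
s_1 = 1.5
a_2 = 3
b_2 = 8
c_2 = 4
s_2 = 1.5
a_3 = 5
b_3 = 3.5
c_3 = 5
s_3 = 1
b_4 = 2.5
c_4 = 3
p_4 = 1.5
q_4 = 3
t_4 = 2
a_5 = 3
b_5 = 5
c_5 = 6
p_5 = 2.5
q_5 = 2.5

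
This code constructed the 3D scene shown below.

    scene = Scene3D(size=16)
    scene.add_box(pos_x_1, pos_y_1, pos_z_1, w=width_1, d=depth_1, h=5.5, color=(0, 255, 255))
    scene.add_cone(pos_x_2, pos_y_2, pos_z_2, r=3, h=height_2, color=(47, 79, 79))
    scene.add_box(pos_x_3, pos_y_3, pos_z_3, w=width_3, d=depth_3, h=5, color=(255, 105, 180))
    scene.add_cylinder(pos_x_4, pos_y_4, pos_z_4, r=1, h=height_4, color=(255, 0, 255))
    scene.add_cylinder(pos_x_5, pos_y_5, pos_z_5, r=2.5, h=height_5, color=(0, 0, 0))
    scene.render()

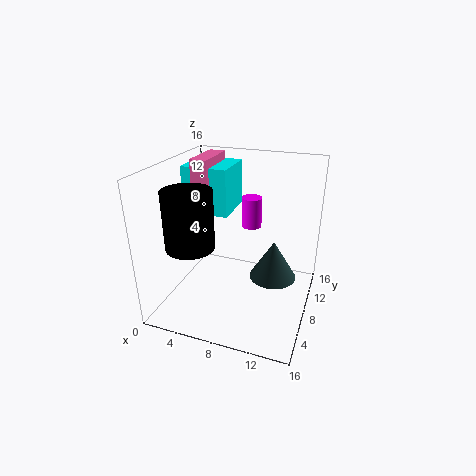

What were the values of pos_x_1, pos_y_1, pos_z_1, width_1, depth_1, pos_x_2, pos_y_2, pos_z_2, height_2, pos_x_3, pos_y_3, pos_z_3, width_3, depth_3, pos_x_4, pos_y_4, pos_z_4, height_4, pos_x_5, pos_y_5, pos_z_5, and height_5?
pos_x_1 = 0.5
pos_y_1 = 9.5
pos_z_1 = 9.5
width_1 = 5.5
depth_1 = 5.5
pos_x_2 = 11
pos_y_2 = 13
pos_z_2 = 0.5
height_2 = 5
pos_x_3 = 2
pos_y_3 = 9
pos_z_3 = 11
width_3 = 2
depth_3 = 5.5
pos_x_4 = 10
pos_y_4 = 6.5
pos_z_4 = 10.5
height_4 = 3
pos_x_5 = 4.5
pos_y_5 = 3.5
pos_z_5 = 8.5
height_5 = 6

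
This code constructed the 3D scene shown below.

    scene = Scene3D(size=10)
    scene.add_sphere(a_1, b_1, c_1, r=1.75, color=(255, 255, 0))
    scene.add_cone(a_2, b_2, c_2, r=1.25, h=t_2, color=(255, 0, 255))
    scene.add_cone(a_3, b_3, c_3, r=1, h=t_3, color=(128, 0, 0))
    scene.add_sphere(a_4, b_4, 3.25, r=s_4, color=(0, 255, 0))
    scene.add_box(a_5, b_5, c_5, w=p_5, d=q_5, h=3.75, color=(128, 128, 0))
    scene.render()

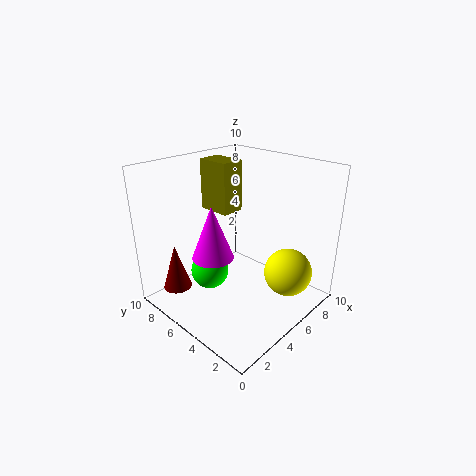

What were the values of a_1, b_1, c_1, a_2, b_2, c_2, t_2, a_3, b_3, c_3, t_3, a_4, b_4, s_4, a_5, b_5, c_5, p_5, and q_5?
a_1 = 7.75
b_1 = 2.5
c_1 = 2
a_2 = 1.75
b_2 = 4
c_2 = 5.25
t_2 = 3.25
a_3 = 1.75
b_3 = 8
c_3 = 1.25
t_3 = 3.25
a_4 = 2.75
b_4 = 5.5
s_4 = 1.25
a_5 = 5.5
b_5 = 6.75
c_5 = 6
p_5 = 1.75
q_5 = 2.5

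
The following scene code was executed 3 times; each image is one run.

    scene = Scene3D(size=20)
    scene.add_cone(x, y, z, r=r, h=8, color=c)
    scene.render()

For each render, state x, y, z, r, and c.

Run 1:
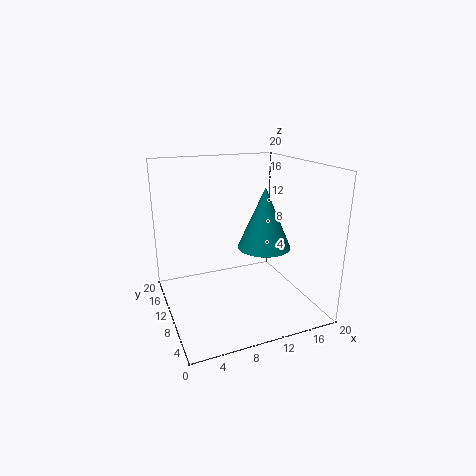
x = 12.5, y = 7, z = 9.5, r = 3.5, c = 'teal'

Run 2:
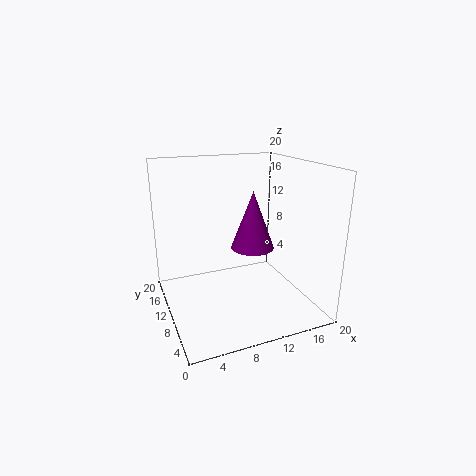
x = 12, y = 9.5, z = 8.5, r = 3, c = 'purple'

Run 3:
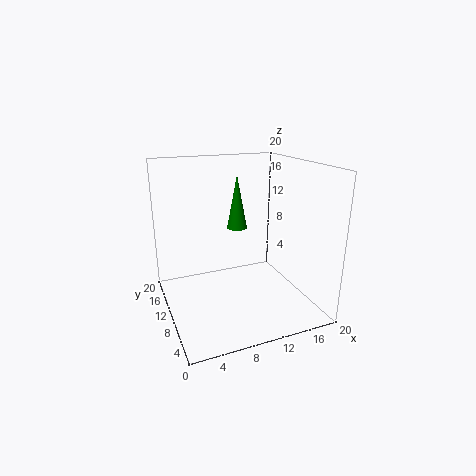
x = 11.5, y = 14, z = 10, r = 1.5, c = 'green'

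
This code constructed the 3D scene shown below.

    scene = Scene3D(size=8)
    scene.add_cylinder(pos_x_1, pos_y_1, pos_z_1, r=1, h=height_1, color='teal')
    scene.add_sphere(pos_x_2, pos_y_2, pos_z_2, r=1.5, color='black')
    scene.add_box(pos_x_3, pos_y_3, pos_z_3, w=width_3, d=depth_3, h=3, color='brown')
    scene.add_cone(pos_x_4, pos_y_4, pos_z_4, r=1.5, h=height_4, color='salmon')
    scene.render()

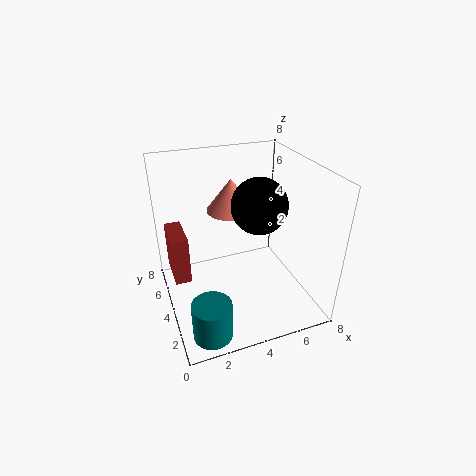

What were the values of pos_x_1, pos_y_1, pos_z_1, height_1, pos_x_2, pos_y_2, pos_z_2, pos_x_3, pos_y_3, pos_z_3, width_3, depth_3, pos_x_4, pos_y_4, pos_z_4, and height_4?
pos_x_1 = 1.5, pos_y_1 = 1, pos_z_1 = 0.5, height_1 = 2, pos_x_2 = 5, pos_y_2 = 3.5, pos_z_2 = 6, pos_x_3 = 0.5, pos_y_3 = 5.5, pos_z_3 = 0.5, width_3 = 1, depth_3 = 2.5, pos_x_4 = 4.5, pos_y_4 = 6.5, pos_z_4 = 4.5, height_4 = 2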